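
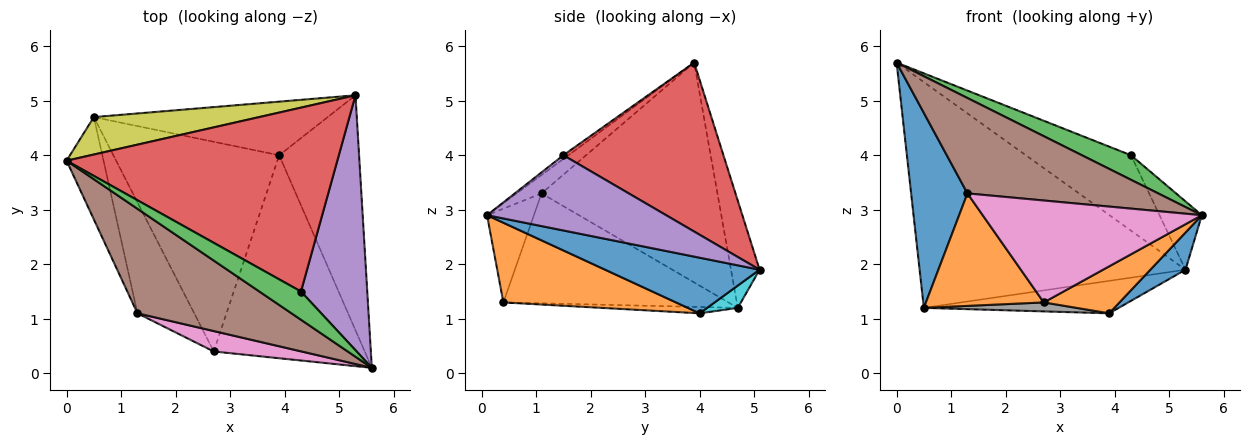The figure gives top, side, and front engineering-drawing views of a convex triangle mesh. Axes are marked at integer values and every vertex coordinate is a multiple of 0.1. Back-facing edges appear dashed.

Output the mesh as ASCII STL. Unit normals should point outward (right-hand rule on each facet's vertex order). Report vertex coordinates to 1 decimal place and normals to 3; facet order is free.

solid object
 facet normal 0.566 -0.129 -0.814
  outer loop
   vertex 3.9 4.0 1.1
   vertex 5.3 5.1 1.9
   vertex 5.6 0.1 2.9
  endloop
 endfacet
 facet normal 0.457 -0.201 -0.866
  outer loop
   vertex 2.7 0.4 1.3
   vertex 3.9 4.0 1.1
   vertex 5.6 0.1 2.9
  endloop
 endfacet
 facet normal -0.068 -0.654 0.753
  outer loop
   vertex 4.3 1.5 4.0
   vertex 0.0 3.9 5.7
   vertex 5.6 0.1 2.9
  endloop
 endfacet
 facet normal 0.500 0.328 0.801
  outer loop
   vertex 4.3 1.5 4.0
   vertex 5.3 5.1 1.9
   vertex 0.0 3.9 5.7
  endloop
 endfacet
 facet normal 0.739 0.175 0.651
  outer loop
   vertex 4.3 1.5 4.0
   vertex 5.6 0.1 2.9
   vertex 5.3 5.1 1.9
  endloop
 endfacet
 facet normal -0.088 -0.671 0.736
  outer loop
   vertex 1.3 1.1 3.3
   vertex 5.6 0.1 2.9
   vertex 0.0 3.9 5.7
  endloop
 endfacet
 facet normal -0.205 -0.960 0.192
  outer loop
   vertex 1.3 1.1 3.3
   vertex 2.7 0.4 1.3
   vertex 5.6 0.1 2.9
  endloop
 endfacet
 facet normal -0.038 -0.043 -0.998
  outer loop
   vertex 0.5 4.7 1.2
   vertex 3.9 4.0 1.1
   vertex 2.7 0.4 1.3
  endloop
 endfacet
 facet normal -0.105 0.981 0.163
  outer loop
   vertex 0.5 4.7 1.2
   vertex 0.0 3.9 5.7
   vertex 5.3 5.1 1.9
  endloop
 endfacet
 facet normal 0.081 0.517 -0.852
  outer loop
   vertex 0.5 4.7 1.2
   vertex 5.3 5.1 1.9
   vertex 3.9 4.0 1.1
  endloop
 endfacet
 facet normal -0.940 -0.301 -0.158
  outer loop
   vertex 0.5 4.7 1.2
   vertex 1.3 1.1 3.3
   vertex 0.0 3.9 5.7
  endloop
 endfacet
 facet normal -0.806 -0.422 -0.416
  outer loop
   vertex 0.5 4.7 1.2
   vertex 2.7 0.4 1.3
   vertex 1.3 1.1 3.3
  endloop
 endfacet
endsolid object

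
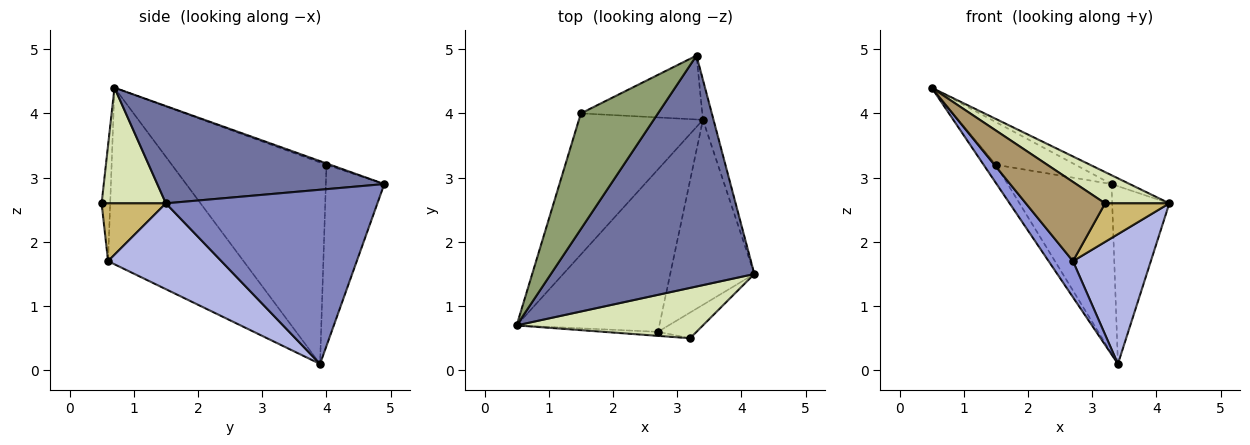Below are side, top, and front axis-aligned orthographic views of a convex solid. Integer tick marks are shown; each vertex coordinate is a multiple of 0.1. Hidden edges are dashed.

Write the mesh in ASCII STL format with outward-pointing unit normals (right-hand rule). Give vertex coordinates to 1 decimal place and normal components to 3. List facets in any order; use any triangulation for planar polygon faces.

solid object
 facet normal 0.431 0.035 0.902
  outer loop
   vertex 3.3 4.9 2.9
   vertex 0.5 0.7 4.4
   vertex 4.2 1.5 2.6
  endloop
 endfacet
 facet normal 0.964 0.260 -0.059
  outer loop
   vertex 3.4 3.9 0.1
   vertex 3.3 4.9 2.9
   vertex 4.2 1.5 2.6
  endloop
 endfacet
 facet normal -0.770 -0.138 -0.623
  outer loop
   vertex 2.7 0.6 1.7
   vertex 0.5 0.7 4.4
   vertex 3.4 3.9 0.1
  endloop
 endfacet
 facet normal 0.641 -0.441 -0.628
  outer loop
   vertex 2.7 0.6 1.7
   vertex 3.4 3.9 0.1
   vertex 4.2 1.5 2.6
  endloop
 endfacet
 facet normal -0.017 0.346 0.938
  outer loop
   vertex 1.5 4.0 3.2
   vertex 0.5 0.7 4.4
   vertex 3.3 4.9 2.9
  endloop
 endfacet
 facet normal -0.850 0.067 -0.523
  outer loop
   vertex 1.5 4.0 3.2
   vertex 3.4 3.9 0.1
   vertex 0.5 0.7 4.4
  endloop
 endfacet
 facet normal -0.466 0.828 -0.312
  outer loop
   vertex 1.5 4.0 3.2
   vertex 3.3 4.9 2.9
   vertex 3.4 3.9 0.1
  endloop
 endfacet
 facet normal 0.466 -0.466 0.752
  outer loop
   vertex 3.2 0.5 2.6
   vertex 4.2 1.5 2.6
   vertex 0.5 0.7 4.4
  endloop
 endfacet
 facet normal -0.107 -0.993 -0.051
  outer loop
   vertex 3.2 0.5 2.6
   vertex 0.5 0.7 4.4
   vertex 2.7 0.6 1.7
  endloop
 endfacet
 facet normal 0.640 -0.640 -0.426
  outer loop
   vertex 3.2 0.5 2.6
   vertex 2.7 0.6 1.7
   vertex 4.2 1.5 2.6
  endloop
 endfacet
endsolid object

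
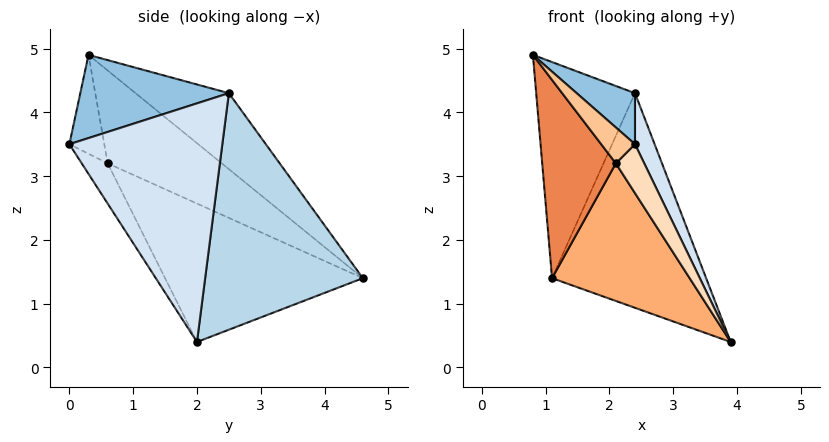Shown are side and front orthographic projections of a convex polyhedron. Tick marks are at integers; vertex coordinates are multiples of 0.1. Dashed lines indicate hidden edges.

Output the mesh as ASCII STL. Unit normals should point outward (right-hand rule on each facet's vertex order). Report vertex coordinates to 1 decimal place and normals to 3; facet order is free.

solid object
 facet normal -0.527 0.558 0.641
  outer loop
   vertex 2.4 2.5 4.3
   vertex 1.1 4.6 1.4
   vertex 0.8 0.3 4.9
  endloop
 endfacet
 facet normal 0.613 -0.241 0.752
  outer loop
   vertex 2.4 2.5 4.3
   vertex 0.8 0.3 4.9
   vertex 2.4 0.0 3.5
  endloop
 endfacet
 facet normal 0.703 0.687 0.182
  outer loop
   vertex 2.4 2.5 4.3
   vertex 3.9 2.0 0.4
   vertex 1.1 4.6 1.4
  endloop
 endfacet
 facet normal 0.922 -0.118 0.370
  outer loop
   vertex 2.4 2.5 4.3
   vertex 2.4 0.0 3.5
   vertex 3.9 2.0 0.4
  endloop
 endfacet
 facet normal -0.676 -0.436 -0.594
  outer loop
   vertex 2.1 0.6 3.2
   vertex 0.8 0.3 4.9
   vertex 1.1 4.6 1.4
  endloop
 endfacet
 facet normal -0.637 -0.443 -0.631
  outer loop
   vertex 2.1 0.6 3.2
   vertex 1.1 4.6 1.4
   vertex 3.9 2.0 0.4
  endloop
 endfacet
 facet normal -0.596 -0.577 -0.558
  outer loop
   vertex 2.1 0.6 3.2
   vertex 2.4 0.0 3.5
   vertex 0.8 0.3 4.9
  endloop
 endfacet
 facet normal -0.526 -0.576 -0.626
  outer loop
   vertex 2.1 0.6 3.2
   vertex 3.9 2.0 0.4
   vertex 2.4 0.0 3.5
  endloop
 endfacet
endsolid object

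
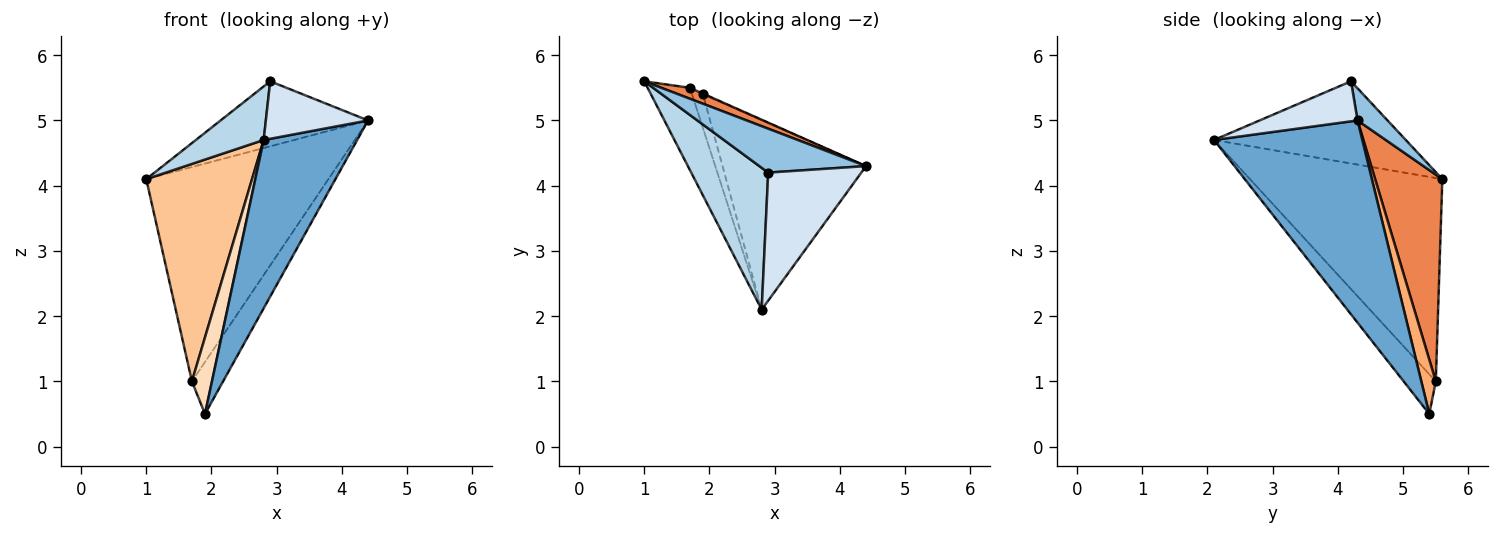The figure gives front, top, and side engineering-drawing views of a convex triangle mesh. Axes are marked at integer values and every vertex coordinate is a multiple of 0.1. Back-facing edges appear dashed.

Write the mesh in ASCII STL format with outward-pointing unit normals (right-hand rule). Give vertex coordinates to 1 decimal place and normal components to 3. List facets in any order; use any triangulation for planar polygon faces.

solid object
 facet normal 0.725 -0.457 -0.515
  outer loop
   vertex 1.9 5.4 0.5
   vertex 4.4 4.3 5.0
   vertex 2.8 2.1 4.7
  endloop
 endfacet
 facet normal 0.166 0.817 0.552
  outer loop
   vertex 2.9 4.2 5.6
   vertex 4.4 4.3 5.0
   vertex 1.0 5.6 4.1
  endloop
 endfacet
 facet normal -0.707 -0.250 0.662
  outer loop
   vertex 2.9 4.2 5.6
   vertex 1.0 5.6 4.1
   vertex 2.8 2.1 4.7
  endloop
 endfacet
 facet normal 0.365 -0.381 0.849
  outer loop
   vertex 2.9 4.2 5.6
   vertex 2.8 2.1 4.7
   vertex 4.4 4.3 5.0
  endloop
 endfacet
 facet normal 0.346 0.937 0.048
  outer loop
   vertex 1.7 5.5 1.0
   vertex 1.0 5.6 4.1
   vertex 4.4 4.3 5.0
  endloop
 endfacet
 facet normal 0.422 0.907 -0.013
  outer loop
   vertex 1.7 5.5 1.0
   vertex 4.4 4.3 5.0
   vertex 1.9 5.4 0.5
  endloop
 endfacet
 facet normal -0.862 -0.474 -0.179
  outer loop
   vertex 1.7 5.5 1.0
   vertex 2.8 2.1 4.7
   vertex 1.0 5.6 4.1
  endloop
 endfacet
 facet normal -0.826 -0.515 -0.228
  outer loop
   vertex 1.7 5.5 1.0
   vertex 1.9 5.4 0.5
   vertex 2.8 2.1 4.7
  endloop
 endfacet
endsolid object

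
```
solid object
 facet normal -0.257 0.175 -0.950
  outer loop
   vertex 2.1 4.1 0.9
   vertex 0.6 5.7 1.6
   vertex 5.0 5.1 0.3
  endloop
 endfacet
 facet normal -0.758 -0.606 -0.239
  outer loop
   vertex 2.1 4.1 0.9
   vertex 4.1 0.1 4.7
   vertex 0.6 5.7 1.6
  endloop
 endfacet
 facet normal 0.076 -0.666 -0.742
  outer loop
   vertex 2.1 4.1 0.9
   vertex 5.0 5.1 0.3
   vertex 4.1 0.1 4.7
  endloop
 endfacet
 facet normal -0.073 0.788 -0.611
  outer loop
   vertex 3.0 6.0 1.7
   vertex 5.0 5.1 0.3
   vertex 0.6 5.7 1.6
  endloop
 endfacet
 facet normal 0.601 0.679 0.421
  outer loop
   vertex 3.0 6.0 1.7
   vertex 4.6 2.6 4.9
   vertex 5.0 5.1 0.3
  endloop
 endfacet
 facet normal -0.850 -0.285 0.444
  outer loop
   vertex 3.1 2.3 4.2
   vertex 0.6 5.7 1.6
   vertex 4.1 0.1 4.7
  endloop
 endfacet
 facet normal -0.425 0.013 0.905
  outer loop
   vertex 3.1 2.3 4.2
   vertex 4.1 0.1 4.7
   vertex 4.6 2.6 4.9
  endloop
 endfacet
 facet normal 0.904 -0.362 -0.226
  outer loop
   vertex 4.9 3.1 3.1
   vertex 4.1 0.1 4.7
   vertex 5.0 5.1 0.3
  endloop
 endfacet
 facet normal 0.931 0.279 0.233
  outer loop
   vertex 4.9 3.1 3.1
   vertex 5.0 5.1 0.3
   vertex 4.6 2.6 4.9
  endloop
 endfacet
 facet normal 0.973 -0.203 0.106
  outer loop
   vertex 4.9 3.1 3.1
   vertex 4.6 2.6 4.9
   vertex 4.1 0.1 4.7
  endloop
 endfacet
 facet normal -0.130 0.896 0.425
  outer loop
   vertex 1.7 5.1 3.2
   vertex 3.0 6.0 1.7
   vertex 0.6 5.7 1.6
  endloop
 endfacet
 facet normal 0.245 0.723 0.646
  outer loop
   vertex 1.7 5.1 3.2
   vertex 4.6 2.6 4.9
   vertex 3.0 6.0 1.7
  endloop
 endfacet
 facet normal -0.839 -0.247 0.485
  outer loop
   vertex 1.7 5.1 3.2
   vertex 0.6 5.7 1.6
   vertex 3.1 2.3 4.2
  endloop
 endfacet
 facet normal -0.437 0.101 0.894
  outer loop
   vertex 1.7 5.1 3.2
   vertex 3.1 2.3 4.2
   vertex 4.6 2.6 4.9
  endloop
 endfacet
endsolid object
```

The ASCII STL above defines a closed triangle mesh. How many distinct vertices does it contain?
9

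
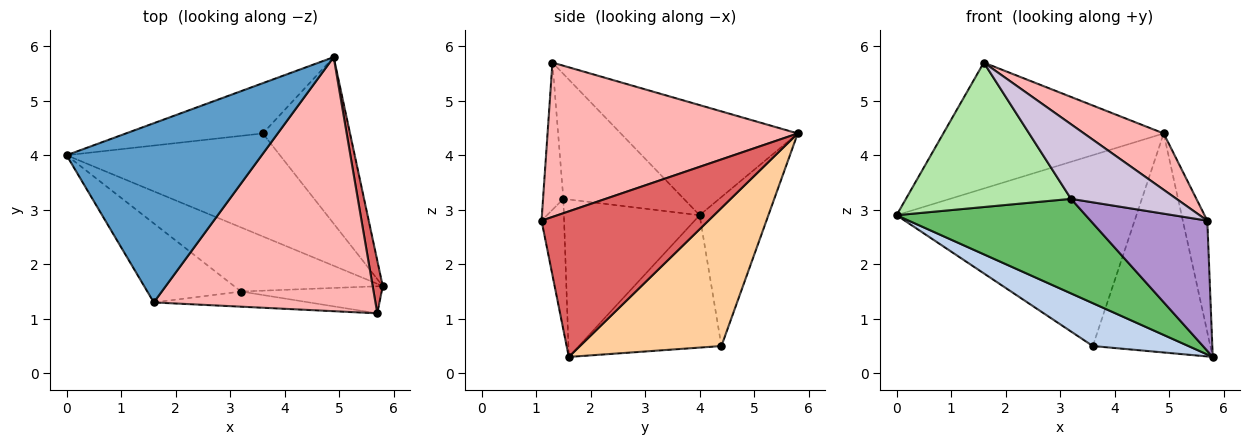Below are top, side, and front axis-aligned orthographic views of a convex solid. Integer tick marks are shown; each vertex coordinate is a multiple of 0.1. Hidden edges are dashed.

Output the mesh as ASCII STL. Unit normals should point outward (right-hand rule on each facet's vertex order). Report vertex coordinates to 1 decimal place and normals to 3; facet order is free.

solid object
 facet normal -0.419 0.522 0.743
  outer loop
   vertex 1.6 1.3 5.7
   vertex 4.9 5.8 4.4
   vertex 0.0 4.0 2.9
  endloop
 endfacet
 facet normal -0.497 -0.333 -0.801
  outer loop
   vertex 3.6 4.4 0.5
   vertex 5.8 1.6 0.3
   vertex 0.0 4.0 2.9
  endloop
 endfacet
 facet normal -0.267 0.932 -0.245
  outer loop
   vertex 3.6 4.4 0.5
   vertex 0.0 4.0 2.9
   vertex 4.9 5.8 4.4
  endloop
 endfacet
 facet normal 0.692 0.575 -0.437
  outer loop
   vertex 3.6 4.4 0.5
   vertex 4.9 5.8 4.4
   vertex 5.8 1.6 0.3
  endloop
 endfacet
 facet normal -0.511 -0.712 -0.482
  outer loop
   vertex 3.2 1.5 3.2
   vertex 0.0 4.0 2.9
   vertex 5.8 1.6 0.3
  endloop
 endfacet
 facet normal -0.539 -0.739 -0.404
  outer loop
   vertex 3.2 1.5 3.2
   vertex 1.6 1.3 5.7
   vertex 0.0 4.0 2.9
  endloop
 endfacet
 facet normal 0.987 0.145 0.068
  outer loop
   vertex 5.7 1.1 2.8
   vertex 5.8 1.6 0.3
   vertex 4.9 5.8 4.4
  endloop
 endfacet
 facet normal 0.562 -0.179 0.807
  outer loop
   vertex 5.7 1.1 2.8
   vertex 4.9 5.8 4.4
   vertex 1.6 1.3 5.7
  endloop
 endfacet
 facet normal -0.186 -0.962 -0.200
  outer loop
   vertex 5.7 1.1 2.8
   vertex 3.2 1.5 3.2
   vertex 5.8 1.6 0.3
  endloop
 endfacet
 facet normal -0.185 -0.963 -0.196
  outer loop
   vertex 5.7 1.1 2.8
   vertex 1.6 1.3 5.7
   vertex 3.2 1.5 3.2
  endloop
 endfacet
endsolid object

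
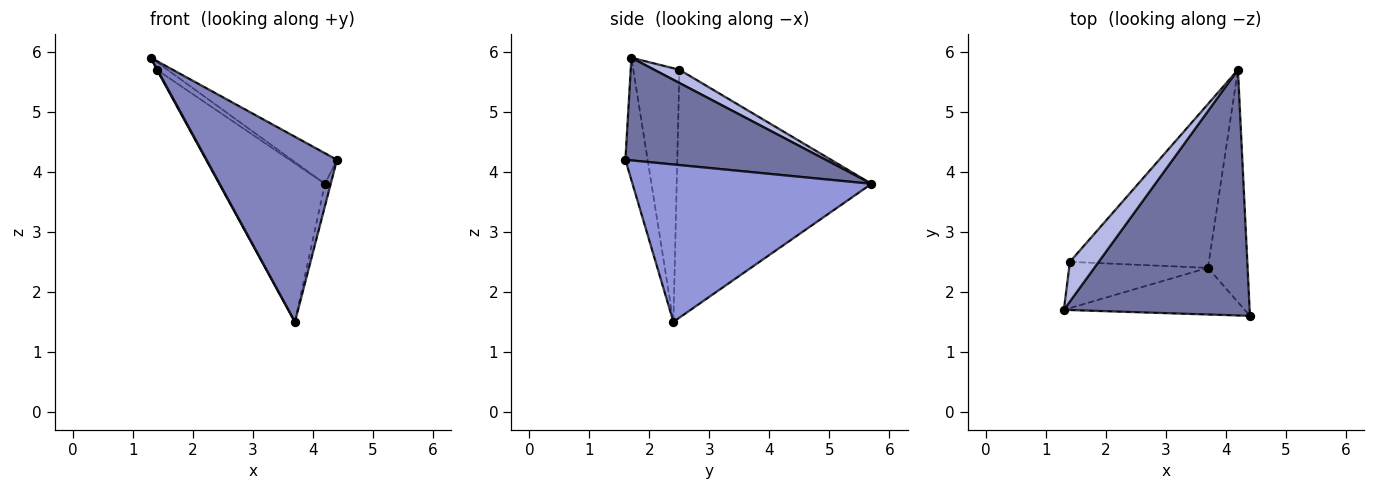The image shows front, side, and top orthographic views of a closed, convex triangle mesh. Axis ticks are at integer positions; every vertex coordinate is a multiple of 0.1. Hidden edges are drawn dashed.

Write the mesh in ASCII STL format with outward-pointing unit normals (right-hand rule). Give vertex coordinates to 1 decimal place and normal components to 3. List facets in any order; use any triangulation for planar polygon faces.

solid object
 facet normal 0.481 0.108 0.870
  outer loop
   vertex 4.2 5.7 3.8
   vertex 1.3 1.7 5.9
   vertex 4.4 1.6 4.2
  endloop
 endfacet
 facet normal -0.163 -0.957 -0.241
  outer loop
   vertex 3.7 2.4 1.5
   vertex 4.4 1.6 4.2
   vertex 1.3 1.7 5.9
  endloop
 endfacet
 facet normal 0.969 0.023 -0.244
  outer loop
   vertex 3.7 2.4 1.5
   vertex 4.2 5.7 3.8
   vertex 4.4 1.6 4.2
  endloop
 endfacet
 facet normal 0.410 0.173 0.895
  outer loop
   vertex 1.4 2.5 5.7
   vertex 1.3 1.7 5.9
   vertex 4.2 5.7 3.8
  endloop
 endfacet
 facet normal -0.877 -0.010 -0.480
  outer loop
   vertex 1.4 2.5 5.7
   vertex 3.7 2.4 1.5
   vertex 1.3 1.7 5.9
  endloop
 endfacet
 facet normal -0.789 0.428 -0.442
  outer loop
   vertex 1.4 2.5 5.7
   vertex 4.2 5.7 3.8
   vertex 3.7 2.4 1.5
  endloop
 endfacet
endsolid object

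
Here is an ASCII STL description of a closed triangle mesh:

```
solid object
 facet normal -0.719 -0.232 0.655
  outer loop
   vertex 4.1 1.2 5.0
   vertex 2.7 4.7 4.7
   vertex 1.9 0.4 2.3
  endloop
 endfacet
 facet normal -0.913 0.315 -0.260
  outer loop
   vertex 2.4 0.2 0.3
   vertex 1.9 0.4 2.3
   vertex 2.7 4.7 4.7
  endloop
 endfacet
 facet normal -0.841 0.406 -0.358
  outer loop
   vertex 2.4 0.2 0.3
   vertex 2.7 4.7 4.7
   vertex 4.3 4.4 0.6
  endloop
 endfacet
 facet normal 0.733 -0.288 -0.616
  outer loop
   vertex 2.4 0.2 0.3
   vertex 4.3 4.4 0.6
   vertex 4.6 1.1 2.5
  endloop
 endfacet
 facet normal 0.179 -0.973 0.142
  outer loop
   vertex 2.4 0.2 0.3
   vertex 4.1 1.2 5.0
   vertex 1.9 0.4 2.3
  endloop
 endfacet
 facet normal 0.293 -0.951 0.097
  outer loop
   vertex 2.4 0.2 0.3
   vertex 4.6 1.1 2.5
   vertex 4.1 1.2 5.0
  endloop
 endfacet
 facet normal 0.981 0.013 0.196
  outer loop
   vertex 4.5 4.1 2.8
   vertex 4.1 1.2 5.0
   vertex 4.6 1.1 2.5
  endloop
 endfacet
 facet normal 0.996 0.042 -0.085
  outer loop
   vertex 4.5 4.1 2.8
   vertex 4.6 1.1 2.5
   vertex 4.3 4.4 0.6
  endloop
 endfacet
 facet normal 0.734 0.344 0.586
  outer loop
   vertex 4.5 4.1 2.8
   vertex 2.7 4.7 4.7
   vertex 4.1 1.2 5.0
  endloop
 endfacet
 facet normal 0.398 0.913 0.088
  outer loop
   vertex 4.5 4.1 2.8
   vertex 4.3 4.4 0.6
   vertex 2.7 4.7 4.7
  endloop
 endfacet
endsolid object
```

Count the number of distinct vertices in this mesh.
7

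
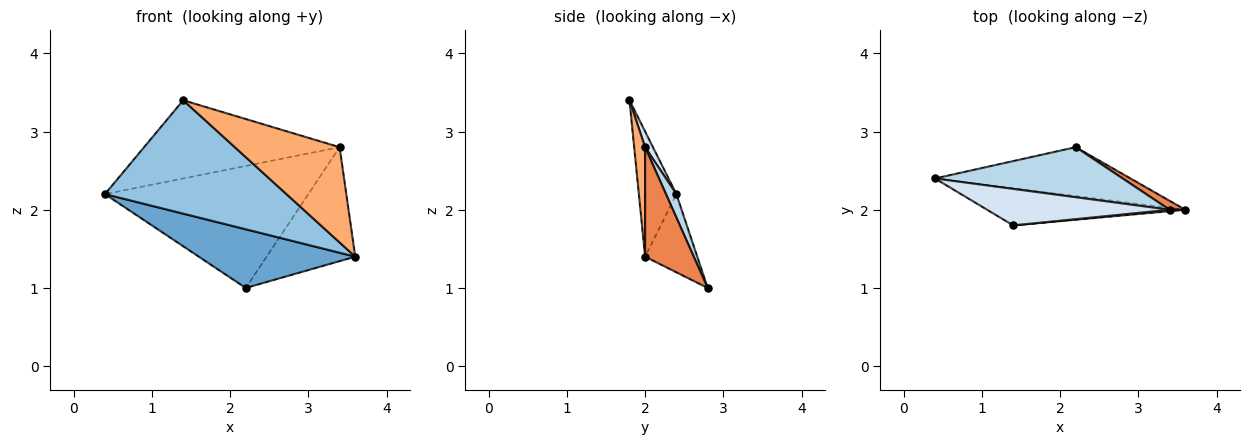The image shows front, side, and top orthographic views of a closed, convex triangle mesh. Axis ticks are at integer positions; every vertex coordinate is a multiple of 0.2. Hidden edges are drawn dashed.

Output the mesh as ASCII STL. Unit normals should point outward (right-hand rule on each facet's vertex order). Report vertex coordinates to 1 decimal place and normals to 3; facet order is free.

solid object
 facet normal -0.248 -0.744 -0.620
  outer loop
   vertex 2.2 2.8 1.0
   vertex 3.6 2.0 1.4
   vertex 0.4 2.4 2.2
  endloop
 endfacet
 facet normal -0.193 -0.932 -0.305
  outer loop
   vertex 1.4 1.8 3.4
   vertex 0.4 2.4 2.2
   vertex 3.6 2.0 1.4
  endloop
 endfacet
 facet normal 0.047 0.924 0.379
  outer loop
   vertex 3.4 2.0 2.8
   vertex 2.2 2.8 1.0
   vertex 0.4 2.4 2.2
  endloop
 endfacet
 facet normal 0.036 0.906 0.423
  outer loop
   vertex 3.4 2.0 2.8
   vertex 0.4 2.4 2.2
   vertex 1.4 1.8 3.4
  endloop
 endfacet
 facet normal 0.480 0.875 0.069
  outer loop
   vertex 3.4 2.0 2.8
   vertex 3.6 2.0 1.4
   vertex 2.2 2.8 1.0
  endloop
 endfacet
 facet normal 0.104 -0.994 0.015
  outer loop
   vertex 3.4 2.0 2.8
   vertex 1.4 1.8 3.4
   vertex 3.6 2.0 1.4
  endloop
 endfacet
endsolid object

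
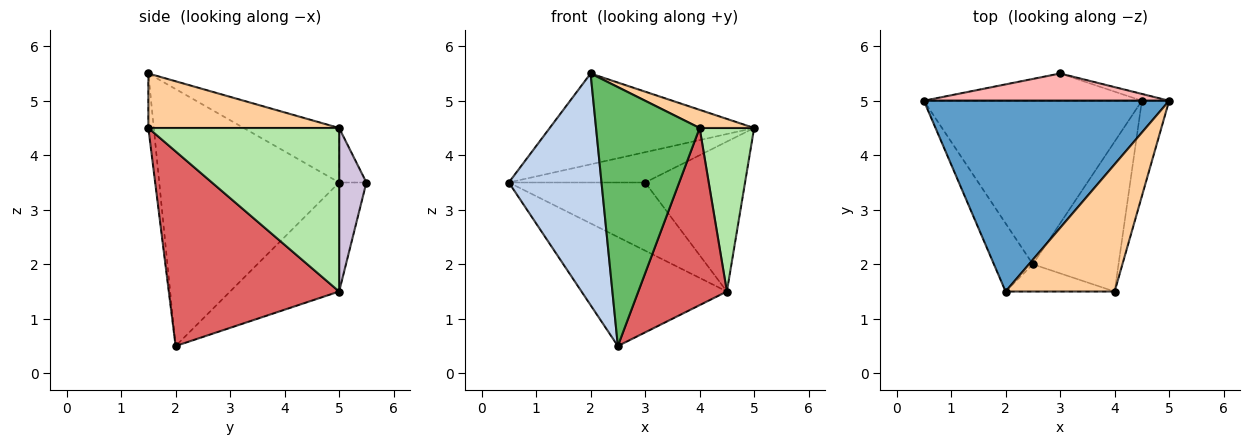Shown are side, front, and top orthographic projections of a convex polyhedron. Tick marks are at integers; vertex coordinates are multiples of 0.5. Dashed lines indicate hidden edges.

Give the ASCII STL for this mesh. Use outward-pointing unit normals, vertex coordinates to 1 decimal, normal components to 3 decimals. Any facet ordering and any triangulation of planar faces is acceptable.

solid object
 facet normal -0.197 0.422 0.885
  outer loop
   vertex 2.0 1.5 5.5
   vertex 5.0 5.0 4.5
   vertex 0.5 5.0 3.5
  endloop
 endfacet
 facet normal -0.881 -0.454 -0.133
  outer loop
   vertex 2.5 2.0 0.5
   vertex 2.0 1.5 5.5
   vertex 0.5 5.0 3.5
  endloop
 endfacet
 facet normal -0.384 0.512 -0.768
  outer loop
   vertex 4.5 5.0 1.5
   vertex 2.5 2.0 0.5
   vertex 0.5 5.0 3.5
  endloop
 endfacet
 facet normal 0.444 -0.127 0.887
  outer loop
   vertex 4.0 1.5 4.5
   vertex 5.0 5.0 4.5
   vertex 2.0 1.5 5.5
  endloop
 endfacet
 facet normal -0.052 -0.993 -0.105
  outer loop
   vertex 4.0 1.5 4.5
   vertex 2.0 1.5 5.5
   vertex 2.5 2.0 0.5
  endloop
 endfacet
 facet normal 0.949 -0.271 -0.158
  outer loop
   vertex 4.0 1.5 4.5
   vertex 4.5 5.0 1.5
   vertex 5.0 5.0 4.5
  endloop
 endfacet
 facet normal 0.826 -0.430 -0.364
  outer loop
   vertex 4.0 1.5 4.5
   vertex 2.5 2.0 0.5
   vertex 4.5 5.0 1.5
  endloop
 endfacet
 facet normal -0.147 0.735 0.662
  outer loop
   vertex 3.0 5.5 3.5
   vertex 0.5 5.0 3.5
   vertex 5.0 5.0 4.5
  endloop
 endfacet
 facet normal -0.183 0.913 -0.365
  outer loop
   vertex 3.0 5.5 3.5
   vertex 4.5 5.0 1.5
   vertex 0.5 5.0 3.5
  endloop
 endfacet
 facet normal 0.263 0.964 -0.044
  outer loop
   vertex 3.0 5.5 3.5
   vertex 5.0 5.0 4.5
   vertex 4.5 5.0 1.5
  endloop
 endfacet
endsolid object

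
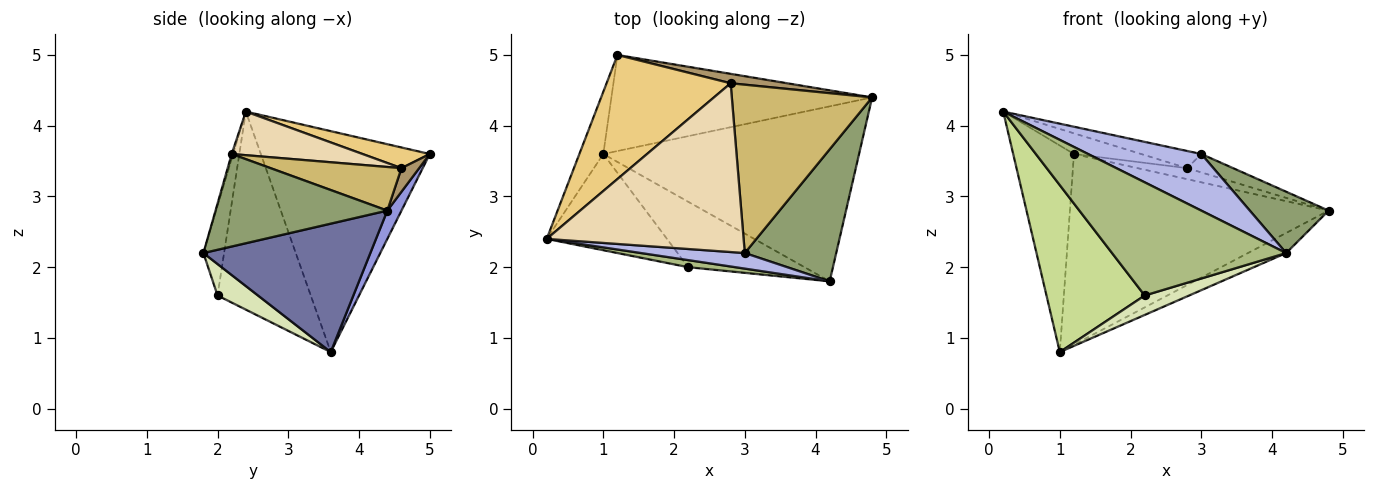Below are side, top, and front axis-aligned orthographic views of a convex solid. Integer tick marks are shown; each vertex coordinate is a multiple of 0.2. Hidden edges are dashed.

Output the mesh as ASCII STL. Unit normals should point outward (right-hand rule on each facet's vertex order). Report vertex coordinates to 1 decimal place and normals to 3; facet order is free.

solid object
 facet normal 0.446 0.102 -0.889
  outer loop
   vertex 1.0 3.6 0.8
   vertex 4.8 4.4 2.8
   vertex 4.2 1.8 2.2
  endloop
 endfacet
 facet normal -0.936 0.337 -0.101
  outer loop
   vertex 1.2 5.0 3.6
   vertex 1.0 3.6 0.8
   vertex 0.2 2.4 4.2
  endloop
 endfacet
 facet normal 0.049 0.892 -0.449
  outer loop
   vertex 1.2 5.0 3.6
   vertex 4.8 4.4 2.8
   vertex 1.0 3.6 0.8
  endloop
 endfacet
 facet normal -0.012 -0.964 0.265
  outer loop
   vertex 3.0 2.2 3.6
   vertex 0.2 2.4 4.2
   vertex 4.2 1.8 2.2
  endloop
 endfacet
 facet normal 0.676 -0.310 0.668
  outer loop
   vertex 3.0 2.2 3.6
   vertex 4.2 1.8 2.2
   vertex 4.8 4.4 2.8
  endloop
 endfacet
 facet normal -0.118 -0.991 0.062
  outer loop
   vertex 2.2 2.0 1.6
   vertex 4.2 1.8 2.2
   vertex 0.2 2.4 4.2
  endloop
 endfacet
 facet normal -0.635 -0.669 -0.386
  outer loop
   vertex 2.2 2.0 1.6
   vertex 0.2 2.4 4.2
   vertex 1.0 3.6 0.8
  endloop
 endfacet
 facet normal 0.251 -0.276 -0.928
  outer loop
   vertex 2.2 2.0 1.6
   vertex 1.0 3.6 0.8
   vertex 4.2 1.8 2.2
  endloop
 endfacet
 facet normal 0.262 0.733 0.628
  outer loop
   vertex 2.8 4.6 3.4
   vertex 4.8 4.4 2.8
   vertex 1.2 5.0 3.6
  endloop
 endfacet
 facet normal 0.295 0.104 0.950
  outer loop
   vertex 2.8 4.6 3.4
   vertex 3.0 2.2 3.6
   vertex 4.8 4.4 2.8
  endloop
 endfacet
 facet normal 0.162 0.162 0.973
  outer loop
   vertex 2.8 4.6 3.4
   vertex 1.2 5.0 3.6
   vertex 0.2 2.4 4.2
  endloop
 endfacet
 facet normal 0.215 0.099 0.972
  outer loop
   vertex 2.8 4.6 3.4
   vertex 0.2 2.4 4.2
   vertex 3.0 2.2 3.6
  endloop
 endfacet
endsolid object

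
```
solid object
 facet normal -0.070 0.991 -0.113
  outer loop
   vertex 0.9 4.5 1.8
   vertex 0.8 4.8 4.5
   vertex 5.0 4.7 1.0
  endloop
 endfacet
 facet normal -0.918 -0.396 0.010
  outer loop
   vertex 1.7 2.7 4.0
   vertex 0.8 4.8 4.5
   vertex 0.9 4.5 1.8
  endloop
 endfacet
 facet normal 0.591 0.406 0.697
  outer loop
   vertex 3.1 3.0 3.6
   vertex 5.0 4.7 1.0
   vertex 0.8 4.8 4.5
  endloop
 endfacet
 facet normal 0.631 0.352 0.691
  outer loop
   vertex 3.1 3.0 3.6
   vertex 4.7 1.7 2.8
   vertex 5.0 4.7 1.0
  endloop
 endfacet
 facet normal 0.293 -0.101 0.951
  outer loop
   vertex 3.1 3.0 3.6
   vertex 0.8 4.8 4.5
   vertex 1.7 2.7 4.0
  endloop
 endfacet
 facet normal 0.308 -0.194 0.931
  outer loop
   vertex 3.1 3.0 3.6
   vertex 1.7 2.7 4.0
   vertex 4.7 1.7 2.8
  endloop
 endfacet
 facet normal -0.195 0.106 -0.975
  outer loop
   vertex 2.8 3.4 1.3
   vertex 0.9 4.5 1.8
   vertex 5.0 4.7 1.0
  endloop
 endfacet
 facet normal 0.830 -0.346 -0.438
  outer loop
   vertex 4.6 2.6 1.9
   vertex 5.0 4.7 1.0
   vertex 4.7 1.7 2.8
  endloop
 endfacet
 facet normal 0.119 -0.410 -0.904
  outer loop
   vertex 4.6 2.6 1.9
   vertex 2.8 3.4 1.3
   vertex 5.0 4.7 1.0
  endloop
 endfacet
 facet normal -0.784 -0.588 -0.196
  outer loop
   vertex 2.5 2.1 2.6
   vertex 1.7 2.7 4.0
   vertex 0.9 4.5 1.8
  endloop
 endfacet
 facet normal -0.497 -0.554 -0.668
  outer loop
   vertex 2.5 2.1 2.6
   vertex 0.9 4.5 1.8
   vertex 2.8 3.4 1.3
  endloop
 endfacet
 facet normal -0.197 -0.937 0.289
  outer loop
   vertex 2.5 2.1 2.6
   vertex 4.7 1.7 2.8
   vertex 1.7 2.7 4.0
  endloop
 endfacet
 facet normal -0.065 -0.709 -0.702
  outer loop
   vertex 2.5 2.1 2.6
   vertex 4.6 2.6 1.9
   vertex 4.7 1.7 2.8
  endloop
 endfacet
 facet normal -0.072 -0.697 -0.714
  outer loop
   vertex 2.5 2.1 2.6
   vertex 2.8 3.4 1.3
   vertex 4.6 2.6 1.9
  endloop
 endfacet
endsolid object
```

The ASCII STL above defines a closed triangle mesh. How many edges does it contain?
21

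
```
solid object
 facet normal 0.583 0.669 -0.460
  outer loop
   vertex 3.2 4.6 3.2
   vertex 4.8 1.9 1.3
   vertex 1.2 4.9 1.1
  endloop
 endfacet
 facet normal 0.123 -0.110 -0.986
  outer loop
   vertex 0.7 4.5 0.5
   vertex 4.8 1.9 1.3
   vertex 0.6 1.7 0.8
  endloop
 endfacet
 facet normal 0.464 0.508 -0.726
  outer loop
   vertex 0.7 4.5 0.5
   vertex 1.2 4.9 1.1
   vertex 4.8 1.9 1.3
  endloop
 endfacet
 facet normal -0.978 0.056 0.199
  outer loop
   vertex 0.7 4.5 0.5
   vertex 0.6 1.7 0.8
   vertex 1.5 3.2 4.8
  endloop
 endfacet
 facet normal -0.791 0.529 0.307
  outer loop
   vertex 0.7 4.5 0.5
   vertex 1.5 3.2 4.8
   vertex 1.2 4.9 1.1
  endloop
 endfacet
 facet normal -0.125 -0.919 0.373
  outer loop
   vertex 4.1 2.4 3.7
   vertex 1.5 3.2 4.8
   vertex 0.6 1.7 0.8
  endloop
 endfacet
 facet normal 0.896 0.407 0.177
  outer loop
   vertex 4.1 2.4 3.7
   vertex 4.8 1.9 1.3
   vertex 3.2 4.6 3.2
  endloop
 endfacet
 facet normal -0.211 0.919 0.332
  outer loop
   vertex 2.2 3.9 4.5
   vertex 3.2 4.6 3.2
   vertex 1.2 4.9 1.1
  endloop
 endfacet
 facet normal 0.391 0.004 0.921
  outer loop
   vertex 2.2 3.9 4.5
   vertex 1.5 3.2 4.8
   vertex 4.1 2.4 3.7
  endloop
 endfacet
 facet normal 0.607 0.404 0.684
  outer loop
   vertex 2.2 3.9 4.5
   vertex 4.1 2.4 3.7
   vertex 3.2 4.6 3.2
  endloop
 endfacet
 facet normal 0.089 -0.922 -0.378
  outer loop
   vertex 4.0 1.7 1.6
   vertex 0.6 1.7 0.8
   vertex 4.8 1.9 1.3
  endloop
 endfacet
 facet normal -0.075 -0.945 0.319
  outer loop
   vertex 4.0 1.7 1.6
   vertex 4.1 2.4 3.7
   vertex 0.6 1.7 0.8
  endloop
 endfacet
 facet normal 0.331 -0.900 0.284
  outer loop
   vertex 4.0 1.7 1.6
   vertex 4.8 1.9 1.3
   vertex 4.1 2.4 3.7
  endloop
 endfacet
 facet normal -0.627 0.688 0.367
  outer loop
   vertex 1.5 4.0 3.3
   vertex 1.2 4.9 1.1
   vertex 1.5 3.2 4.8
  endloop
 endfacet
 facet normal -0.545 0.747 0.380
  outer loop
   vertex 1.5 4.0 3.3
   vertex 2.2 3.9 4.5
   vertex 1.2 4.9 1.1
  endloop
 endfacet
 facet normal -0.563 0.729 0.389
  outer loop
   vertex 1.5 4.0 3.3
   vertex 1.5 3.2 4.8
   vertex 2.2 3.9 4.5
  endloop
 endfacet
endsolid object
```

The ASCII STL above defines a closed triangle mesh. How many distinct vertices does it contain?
10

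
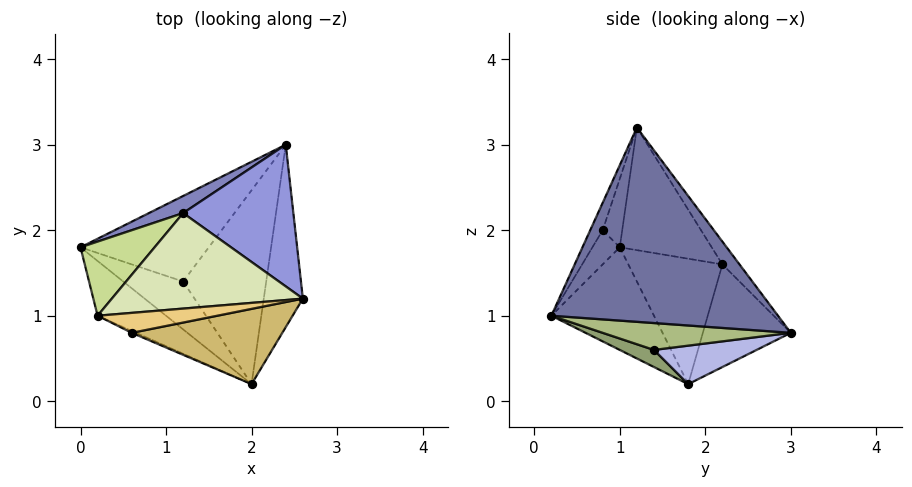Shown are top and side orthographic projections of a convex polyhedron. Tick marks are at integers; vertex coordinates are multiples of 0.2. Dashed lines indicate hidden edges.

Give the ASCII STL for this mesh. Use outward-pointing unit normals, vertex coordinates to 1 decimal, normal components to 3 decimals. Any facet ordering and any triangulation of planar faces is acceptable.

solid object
 facet normal 0.969 -0.152 -0.195
  outer loop
   vertex 2.0 0.2 1.0
   vertex 2.4 3.0 0.8
   vertex 2.6 1.2 3.2
  endloop
 endfacet
 facet normal -0.473 0.867 0.158
  outer loop
   vertex 1.2 2.2 1.6
   vertex 2.4 3.0 0.8
   vertex 0.0 1.8 0.2
  endloop
 endfacet
 facet normal -0.125 0.789 0.602
  outer loop
   vertex 1.2 2.2 1.6
   vertex 2.6 1.2 3.2
   vertex 2.4 3.0 0.8
  endloop
 endfacet
 facet normal 0.286 -0.095 -0.953
  outer loop
   vertex 1.2 1.4 0.6
   vertex 0.0 1.8 0.2
   vertex 2.4 3.0 0.8
  endloop
 endfacet
 facet normal 0.272 -0.136 -0.953
  outer loop
   vertex 1.2 1.4 0.6
   vertex 2.0 0.2 1.0
   vertex 0.0 1.8 0.2
  endloop
 endfacet
 facet normal 0.306 -0.111 -0.946
  outer loop
   vertex 1.2 1.4 0.6
   vertex 2.4 3.0 0.8
   vertex 2.0 0.2 1.0
  endloop
 endfacet
 facet normal -0.672 0.626 0.397
  outer loop
   vertex 0.2 1.0 1.8
   vertex 1.2 2.2 1.6
   vertex 0.0 1.8 0.2
  endloop
 endfacet
 facet normal -0.465 0.508 0.725
  outer loop
   vertex 0.2 1.0 1.8
   vertex 2.6 1.2 3.2
   vertex 1.2 2.2 1.6
  endloop
 endfacet
 facet normal -0.503 -0.797 -0.335
  outer loop
   vertex 0.2 1.0 1.8
   vertex 0.0 1.8 0.2
   vertex 2.0 0.2 1.0
  endloop
 endfacet
 facet normal -0.078 -0.899 0.430
  outer loop
   vertex 0.6 0.8 2.0
   vertex 2.0 0.2 1.0
   vertex 2.6 1.2 3.2
  endloop
 endfacet
 facet normal -0.492 -0.123 0.862
  outer loop
   vertex 0.6 0.8 2.0
   vertex 2.6 1.2 3.2
   vertex 0.2 1.0 1.8
  endloop
 endfacet
 facet normal -0.425 -0.904 -0.053
  outer loop
   vertex 0.6 0.8 2.0
   vertex 0.2 1.0 1.8
   vertex 2.0 0.2 1.0
  endloop
 endfacet
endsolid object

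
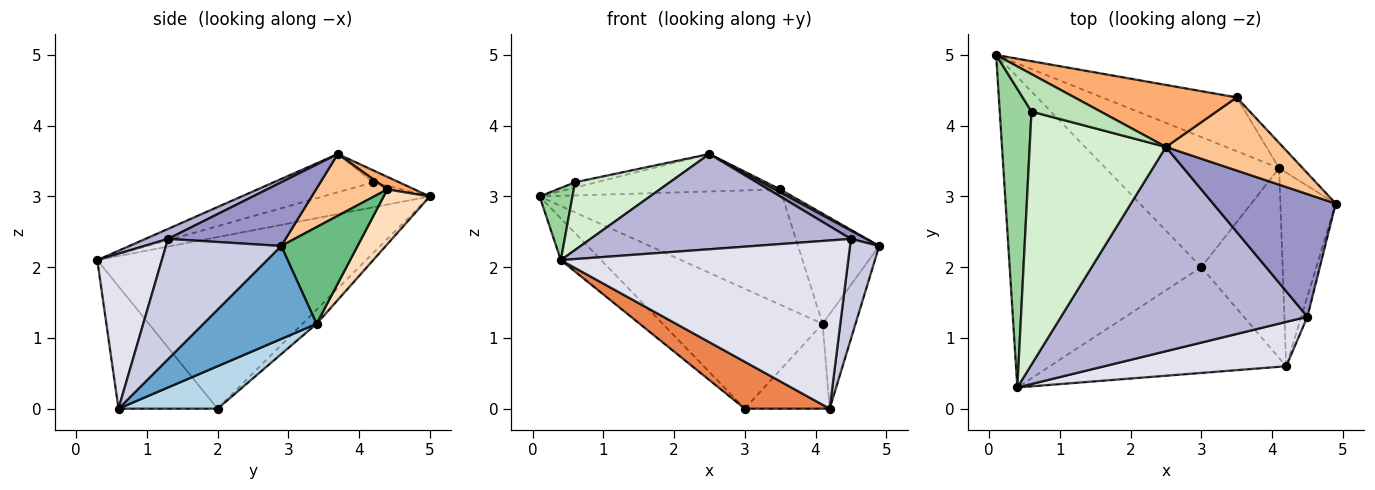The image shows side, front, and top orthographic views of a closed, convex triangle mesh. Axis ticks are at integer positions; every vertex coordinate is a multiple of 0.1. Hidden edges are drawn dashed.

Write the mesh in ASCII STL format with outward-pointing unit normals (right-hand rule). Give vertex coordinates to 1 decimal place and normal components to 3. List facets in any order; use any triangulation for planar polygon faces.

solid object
 facet normal 0.834 0.242 -0.496
  outer loop
   vertex 4.1 3.4 1.2
   vertex 4.9 2.9 2.3
   vertex 4.2 0.6 0.0
  endloop
 endfacet
 facet normal -0.060 0.676 -0.734
  outer loop
   vertex 3.0 2.0 0.0
   vertex 0.1 5.0 3.0
   vertex 4.1 3.4 1.2
  endloop
 endfacet
 facet normal 0.430 0.369 -0.824
  outer loop
   vertex 3.0 2.0 0.0
   vertex 4.1 3.4 1.2
   vertex 4.2 0.6 0.0
  endloop
 endfacet
 facet normal -0.664 0.100 -0.741
  outer loop
   vertex 3.0 2.0 0.0
   vertex 0.4 0.3 2.1
   vertex 0.1 5.0 3.0
  endloop
 endfacet
 facet normal -0.428 -0.367 -0.826
  outer loop
   vertex 3.0 2.0 0.0
   vertex 4.2 0.6 0.0
   vertex 0.4 0.3 2.1
  endloop
 endfacet
 facet normal 0.066 0.516 0.854
  outer loop
   vertex 3.5 4.4 3.1
   vertex 0.1 5.0 3.0
   vertex 2.5 3.7 3.6
  endloop
 endfacet
 facet normal 0.467 -0.036 0.884
  outer loop
   vertex 3.5 4.4 3.1
   vertex 2.5 3.7 3.6
   vertex 4.9 2.9 2.3
  endloop
 endfacet
 facet normal 0.170 0.893 -0.416
  outer loop
   vertex 3.5 4.4 3.1
   vertex 4.1 3.4 1.2
   vertex 0.1 5.0 3.0
  endloop
 endfacet
 facet normal 0.676 0.719 -0.165
  outer loop
   vertex 3.5 4.4 3.1
   vertex 4.9 2.9 2.3
   vertex 4.1 3.4 1.2
  endloop
 endfacet
 facet normal -0.607 -0.187 0.772
  outer loop
   vertex 0.6 4.2 3.2
   vertex 0.1 5.0 3.0
   vertex 0.4 0.3 2.1
  endloop
 endfacet
 facet normal -0.169 0.138 0.976
  outer loop
   vertex 0.6 4.2 3.2
   vertex 2.5 3.7 3.6
   vertex 0.1 5.0 3.0
  endloop
 endfacet
 facet normal -0.262 -0.250 0.932
  outer loop
   vertex 0.6 4.2 3.2
   vertex 0.4 0.3 2.1
   vertex 2.5 3.7 3.6
  endloop
 endfacet
 facet normal 0.460 -0.060 0.886
  outer loop
   vertex 4.5 1.3 2.4
   vertex 4.9 2.9 2.3
   vertex 2.5 3.7 3.6
  endloop
 endfacet
 facet normal 0.037 -0.422 0.906
  outer loop
   vertex 4.5 1.3 2.4
   vertex 2.5 3.7 3.6
   vertex 0.4 0.3 2.1
  endloop
 endfacet
 facet normal 0.968 -0.245 -0.050
  outer loop
   vertex 4.5 1.3 2.4
   vertex 4.2 0.6 0.0
   vertex 4.9 2.9 2.3
  endloop
 endfacet
 facet normal 0.212 -0.945 0.249
  outer loop
   vertex 4.5 1.3 2.4
   vertex 0.4 0.3 2.1
   vertex 4.2 0.6 0.0
  endloop
 endfacet
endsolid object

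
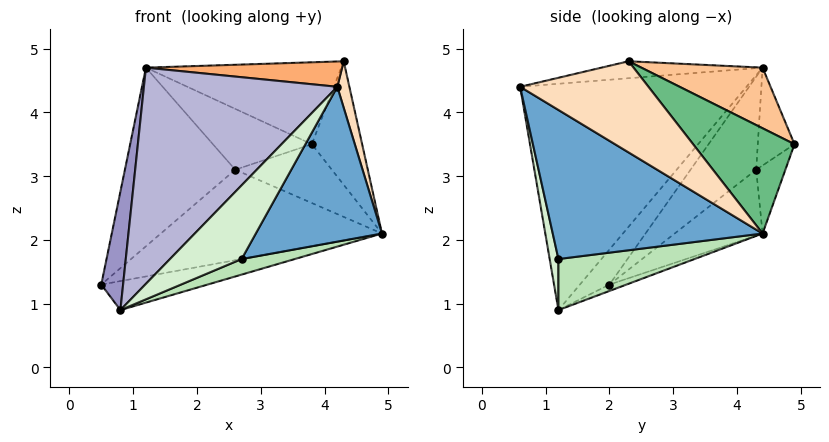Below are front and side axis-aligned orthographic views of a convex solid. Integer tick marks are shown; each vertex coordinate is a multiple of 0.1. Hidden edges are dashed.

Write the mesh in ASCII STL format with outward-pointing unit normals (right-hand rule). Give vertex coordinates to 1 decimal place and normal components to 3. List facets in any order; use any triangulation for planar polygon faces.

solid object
 facet normal 0.738 -0.444 -0.509
  outer loop
   vertex 2.7 1.2 1.7
   vertex 4.9 4.4 2.1
   vertex 4.2 0.6 4.4
  endloop
 endfacet
 facet normal -0.295 0.741 -0.603
  outer loop
   vertex 2.6 4.3 3.1
   vertex 4.9 4.4 2.1
   vertex 0.5 2.0 1.3
  endloop
 endfacet
 facet normal -0.251 0.832 -0.495
  outer loop
   vertex 2.6 4.3 3.1
   vertex 3.8 4.9 3.5
   vertex 4.9 4.4 2.1
  endloop
 endfacet
 facet normal -0.457 0.768 -0.448
  outer loop
   vertex 2.6 4.3 3.1
   vertex 0.5 2.0 1.3
   vertex 1.2 4.4 4.7
  endloop
 endfacet
 facet normal -0.327 0.881 -0.341
  outer loop
   vertex 2.6 4.3 3.1
   vertex 1.2 4.4 4.7
   vertex 3.8 4.9 3.5
  endloop
 endfacet
 facet normal -0.177 -0.216 0.960
  outer loop
   vertex 4.3 2.3 4.8
   vertex 1.2 4.4 4.7
   vertex 4.2 0.6 4.4
  endloop
 endfacet
 facet normal 0.293 0.472 0.831
  outer loop
   vertex 4.3 2.3 4.8
   vertex 3.8 4.9 3.5
   vertex 1.2 4.4 4.7
  endloop
 endfacet
 facet normal 0.985 -0.092 0.147
  outer loop
   vertex 4.3 2.3 4.8
   vertex 4.2 0.6 4.4
   vertex 4.9 4.4 2.1
  endloop
 endfacet
 facet normal 0.786 0.390 0.478
  outer loop
   vertex 4.3 2.3 4.8
   vertex 4.9 4.4 2.1
   vertex 3.8 4.9 3.5
  endloop
 endfacet
 facet normal -0.068 0.426 -0.902
  outer loop
   vertex 0.8 1.2 0.9
   vertex 0.5 2.0 1.3
   vertex 4.9 4.4 2.1
  endloop
 endfacet
 facet normal 0.384 -0.150 -0.911
  outer loop
   vertex 0.8 1.2 0.9
   vertex 4.9 4.4 2.1
   vertex 2.7 1.2 1.7
  endloop
 endfacet
 facet normal 0.117 -0.954 -0.277
  outer loop
   vertex 0.8 1.2 0.9
   vertex 2.7 1.2 1.7
   vertex 4.2 0.6 4.4
  endloop
 endfacet
 facet normal -0.694 -0.513 0.505
  outer loop
   vertex 0.8 1.2 0.9
   vertex 1.2 4.4 4.7
   vertex 0.5 2.0 1.3
  endloop
 endfacet
 facet normal -0.644 -0.550 0.531
  outer loop
   vertex 0.8 1.2 0.9
   vertex 4.2 0.6 4.4
   vertex 1.2 4.4 4.7
  endloop
 endfacet
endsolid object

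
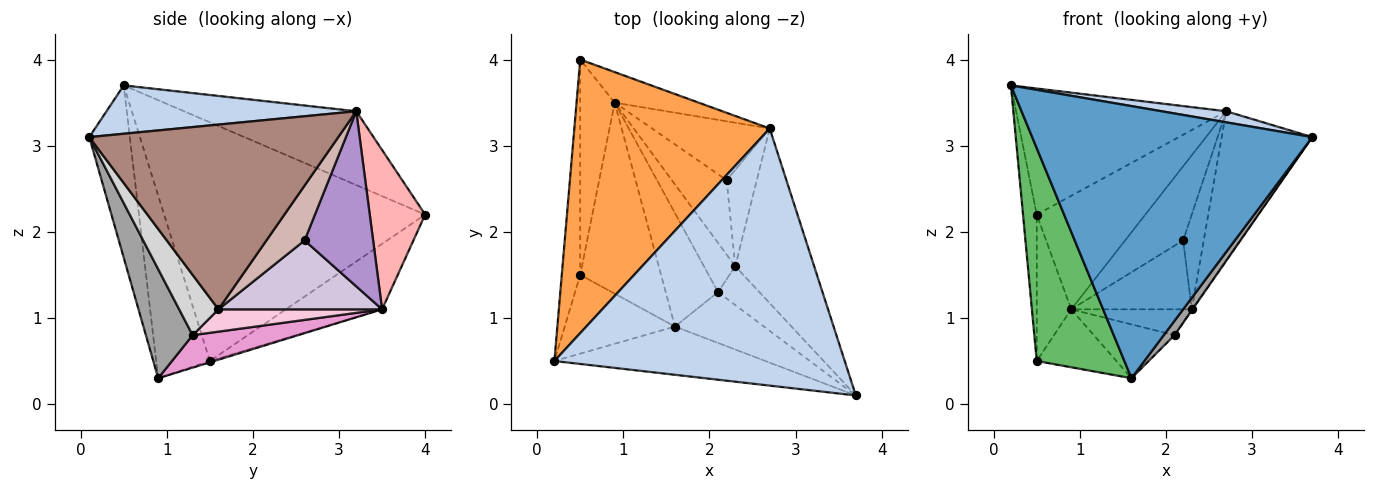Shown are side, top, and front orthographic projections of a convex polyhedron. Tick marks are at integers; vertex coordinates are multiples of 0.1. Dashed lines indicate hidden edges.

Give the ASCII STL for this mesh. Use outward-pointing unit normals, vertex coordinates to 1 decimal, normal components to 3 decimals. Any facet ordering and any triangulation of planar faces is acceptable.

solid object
 facet normal -0.141 -0.975 -0.173
  outer loop
   vertex 1.6 0.9 0.3
   vertex 3.7 0.1 3.1
   vertex 0.2 0.5 3.7
  endloop
 endfacet
 facet normal 0.164 -0.042 0.986
  outer loop
   vertex 2.7 3.2 3.4
   vertex 0.2 0.5 3.7
   vertex 3.7 0.1 3.1
  endloop
 endfacet
 facet normal -0.325 0.396 0.859
  outer loop
   vertex 2.7 3.2 3.4
   vertex 0.5 4.0 2.2
   vertex 0.2 0.5 3.7
  endloop
 endfacet
 facet normal -0.996 0.052 -0.077
  outer loop
   vertex 0.5 1.5 0.5
   vertex 0.2 0.5 3.7
   vertex 0.5 4.0 2.2
  endloop
 endfacet
 facet normal -0.498 -0.813 -0.301
  outer loop
   vertex 0.5 1.5 0.5
   vertex 1.6 0.9 0.3
   vertex 0.2 0.5 3.7
  endloop
 endfacet
 facet normal -0.844 0.302 -0.444
  outer loop
   vertex 0.9 3.5 1.1
   vertex 0.5 1.5 0.5
   vertex 0.5 4.0 2.2
  endloop
 endfacet
 facet normal -0.016 0.290 -0.957
  outer loop
   vertex 0.9 3.5 1.1
   vertex 1.6 0.9 0.3
   vertex 0.5 1.5 0.5
  endloop
 endfacet
 facet normal 0.442 0.866 -0.233
  outer loop
   vertex 0.9 3.5 1.1
   vertex 0.5 4.0 2.2
   vertex 2.7 3.2 3.4
  endloop
 endfacet
 facet normal 0.679 0.575 -0.456
  outer loop
   vertex 0.9 3.5 1.1
   vertex 2.7 3.2 3.4
   vertex 2.2 2.6 1.9
  endloop
 endfacet
 facet normal 0.678 0.499 -0.540
  outer loop
   vertex 2.3 1.6 1.1
   vertex 0.9 3.5 1.1
   vertex 2.2 2.6 1.9
  endloop
 endfacet
 facet normal 0.872 0.317 -0.372
  outer loop
   vertex 2.3 1.6 1.1
   vertex 2.7 3.2 3.4
   vertex 3.7 0.1 3.1
  endloop
 endfacet
 facet normal 0.793 0.427 -0.435
  outer loop
   vertex 2.3 1.6 1.1
   vertex 2.2 2.6 1.9
   vertex 2.7 3.2 3.4
  endloop
 endfacet
 facet normal 0.489 0.374 -0.788
  outer loop
   vertex 2.1 1.3 0.8
   vertex 1.6 0.9 0.3
   vertex 0.9 3.5 1.1
  endloop
 endfacet
 facet normal 0.534 0.393 -0.749
  outer loop
   vertex 2.1 1.3 0.8
   vertex 0.9 3.5 1.1
   vertex 2.3 1.6 1.1
  endloop
 endfacet
 facet normal 0.763 -0.176 -0.622
  outer loop
   vertex 2.1 1.3 0.8
   vertex 3.7 0.1 3.1
   vertex 1.6 0.9 0.3
  endloop
 endfacet
 facet normal 0.825 0.016 -0.565
  outer loop
   vertex 2.1 1.3 0.8
   vertex 2.3 1.6 1.1
   vertex 3.7 0.1 3.1
  endloop
 endfacet
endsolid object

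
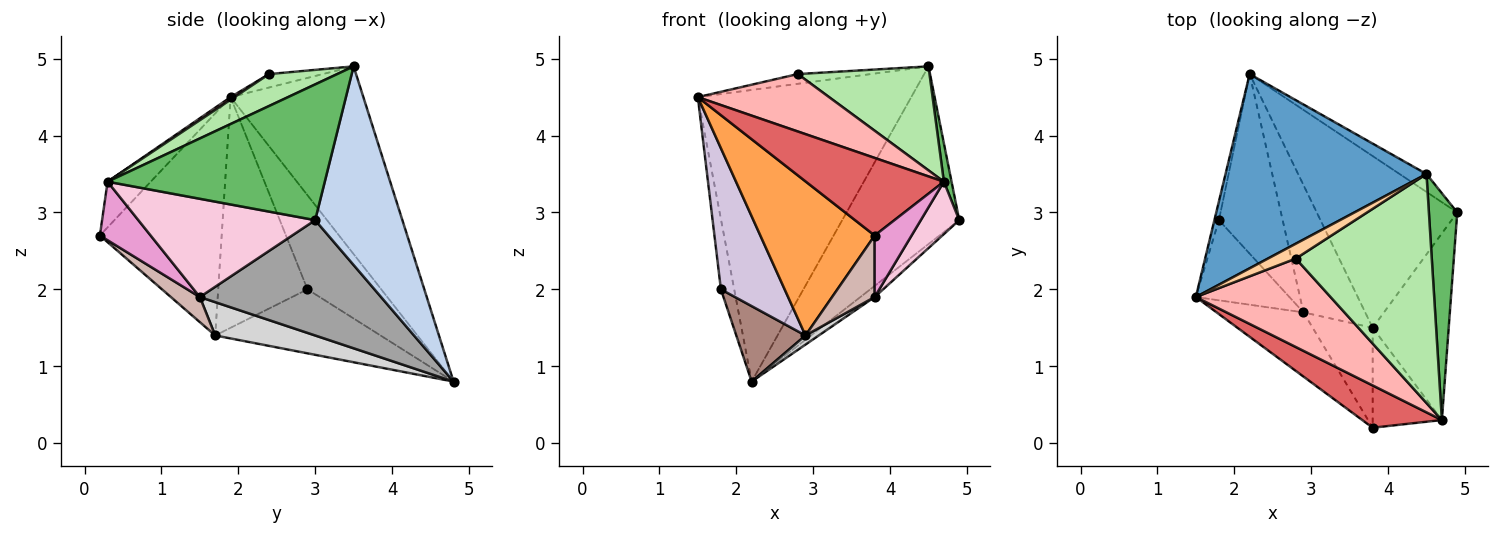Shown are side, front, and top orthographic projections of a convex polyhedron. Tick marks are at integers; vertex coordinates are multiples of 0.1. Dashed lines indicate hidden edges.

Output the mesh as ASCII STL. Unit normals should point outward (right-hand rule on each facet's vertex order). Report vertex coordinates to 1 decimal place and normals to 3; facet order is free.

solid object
 facet normal -0.460 0.739 0.492
  outer loop
   vertex 4.5 3.5 4.9
   vertex 2.2 4.8 0.8
   vertex 1.5 1.9 4.5
  endloop
 endfacet
 facet normal 0.596 0.799 -0.081
  outer loop
   vertex 4.5 3.5 4.9
   vertex 4.9 3.0 2.9
   vertex 2.2 4.8 0.8
  endloop
 endfacet
 facet normal -0.701 -0.658 -0.274
  outer loop
   vertex 2.9 1.7 1.4
   vertex 3.8 0.2 2.7
   vertex 1.5 1.9 4.5
  endloop
 endfacet
 facet normal -0.374 0.508 0.776
  outer loop
   vertex 2.8 2.4 4.8
   vertex 4.5 3.5 4.9
   vertex 1.5 1.9 4.5
  endloop
 endfacet
 facet normal 0.978 -0.035 0.204
  outer loop
   vertex 4.7 0.3 3.4
   vertex 4.9 3.0 2.9
   vertex 4.5 3.5 4.9
  endloop
 endfacet
 facet normal 0.209 -0.404 0.890
  outer loop
   vertex 4.7 0.3 3.4
   vertex 4.5 3.5 4.9
   vertex 2.8 2.4 4.8
  endloop
 endfacet
 facet normal -0.265 -0.847 0.461
  outer loop
   vertex 4.7 0.3 3.4
   vertex 1.5 1.9 4.5
   vertex 3.8 0.2 2.7
  endloop
 endfacet
 facet normal 0.016 -0.545 0.839
  outer loop
   vertex 4.7 0.3 3.4
   vertex 2.8 2.4 4.8
   vertex 1.5 1.9 4.5
  endloop
 endfacet
 facet normal -0.983 0.177 -0.047
  outer loop
   vertex 1.8 2.9 2.0
   vertex 1.5 1.9 4.5
   vertex 2.2 4.8 0.8
  endloop
 endfacet
 facet normal -0.773 -0.552 -0.313
  outer loop
   vertex 1.8 2.9 2.0
   vertex 2.9 1.7 1.4
   vertex 1.5 1.9 4.5
  endloop
 endfacet
 facet normal -0.679 -0.284 -0.677
  outer loop
   vertex 1.8 2.9 2.0
   vertex 2.2 4.8 0.8
   vertex 2.9 1.7 1.4
  endloop
 endfacet
 facet normal 0.336 -0.494 -0.802
  outer loop
   vertex 3.8 1.5 1.9
   vertex 3.8 0.2 2.7
   vertex 2.9 1.7 1.4
  endloop
 endfacet
 facet normal 0.585 -0.425 -0.691
  outer loop
   vertex 3.8 1.5 1.9
   vertex 4.7 0.3 3.4
   vertex 3.8 0.2 2.7
  endloop
 endfacet
 facet normal 0.779 -0.169 -0.603
  outer loop
   vertex 3.8 1.5 1.9
   vertex 4.9 3.0 2.9
   vertex 4.7 0.3 3.4
  endloop
 endfacet
 facet normal 0.634 0.050 -0.772
  outer loop
   vertex 3.8 1.5 1.9
   vertex 2.2 4.8 0.8
   vertex 4.9 3.0 2.9
  endloop
 endfacet
 facet normal 0.474 -0.063 -0.878
  outer loop
   vertex 3.8 1.5 1.9
   vertex 2.9 1.7 1.4
   vertex 2.2 4.8 0.8
  endloop
 endfacet
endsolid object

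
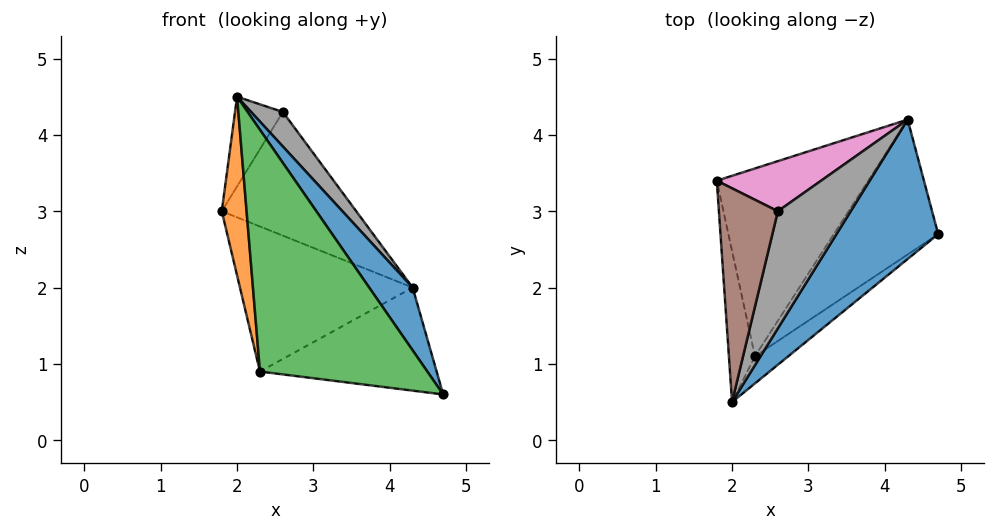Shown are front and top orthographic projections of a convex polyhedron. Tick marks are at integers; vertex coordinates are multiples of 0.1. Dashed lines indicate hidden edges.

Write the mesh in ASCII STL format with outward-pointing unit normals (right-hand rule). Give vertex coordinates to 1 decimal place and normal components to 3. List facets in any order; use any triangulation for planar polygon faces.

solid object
 facet normal 0.855 -0.213 0.472
  outer loop
   vertex 4.3 4.2 2.0
   vertex 2.0 0.5 4.5
   vertex 4.7 2.7 0.6
  endloop
 endfacet
 facet normal -0.987 -0.121 -0.102
  outer loop
   vertex 2.3 1.1 0.9
   vertex 2.0 0.5 4.5
   vertex 1.8 3.4 3.0
  endloop
 endfacet
 facet normal 0.544 -0.834 -0.094
  outer loop
   vertex 2.3 1.1 0.9
   vertex 4.7 2.7 0.6
   vertex 2.0 0.5 4.5
  endloop
 endfacet
 facet normal -0.456 0.544 -0.704
  outer loop
   vertex 2.3 1.1 0.9
   vertex 1.8 3.4 3.0
   vertex 4.3 4.2 2.0
  endloop
 endfacet
 facet normal -0.450 0.542 -0.710
  outer loop
   vertex 2.3 1.1 0.9
   vertex 4.3 4.2 2.0
   vertex 4.7 2.7 0.6
  endloop
 endfacet
 facet normal -0.794 0.235 0.561
  outer loop
   vertex 2.6 3.0 4.3
   vertex 1.8 3.4 3.0
   vertex 2.0 0.5 4.5
  endloop
 endfacet
 facet normal -0.145 0.917 0.371
  outer loop
   vertex 2.6 3.0 4.3
   vertex 4.3 4.2 2.0
   vertex 1.8 3.4 3.0
  endloop
 endfacet
 facet normal 0.832 -0.157 0.533
  outer loop
   vertex 2.6 3.0 4.3
   vertex 2.0 0.5 4.5
   vertex 4.3 4.2 2.0
  endloop
 endfacet
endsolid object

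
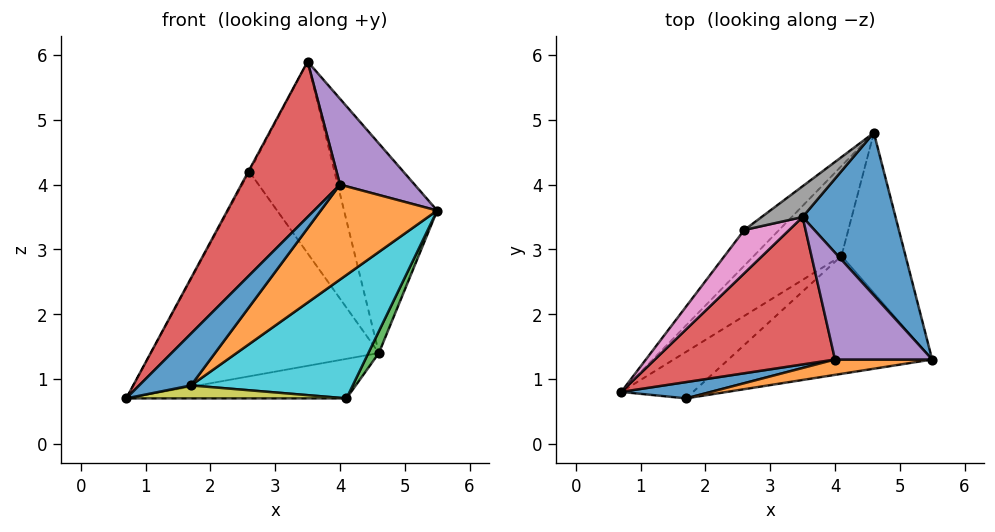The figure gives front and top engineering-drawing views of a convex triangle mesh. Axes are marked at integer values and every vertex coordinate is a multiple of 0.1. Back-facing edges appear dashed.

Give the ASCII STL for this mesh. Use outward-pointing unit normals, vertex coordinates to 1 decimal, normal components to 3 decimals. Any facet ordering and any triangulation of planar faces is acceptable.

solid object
 facet normal 0.844 0.424 0.329
  outer loop
   vertex 3.5 3.5 5.9
   vertex 5.5 1.3 3.6
   vertex 4.6 4.8 1.4
  endloop
 endfacet
 facet normal -0.241 0.391 -0.888
  outer loop
   vertex 4.1 2.9 0.7
   vertex 0.7 0.8 0.7
   vertex 4.6 4.8 1.4
  endloop
 endfacet
 facet normal 0.885 -0.063 -0.462
  outer loop
   vertex 4.1 2.9 0.7
   vertex 4.6 4.8 1.4
   vertex 5.5 1.3 3.6
  endloop
 endfacet
 facet normal -0.501 -0.628 0.596
  outer loop
   vertex 4.0 1.3 4.0
   vertex 3.5 3.5 5.9
   vertex 0.7 0.8 0.7
  endloop
 endfacet
 facet normal 0.204 -0.613 0.763
  outer loop
   vertex 4.0 1.3 4.0
   vertex 5.5 1.3 3.6
   vertex 3.5 3.5 5.9
  endloop
 endfacet
 facet normal -0.700 0.704 -0.123
  outer loop
   vertex 2.6 3.3 4.2
   vertex 4.6 4.8 1.4
   vertex 0.7 0.8 0.7
  endloop
 endfacet
 facet normal -0.885 0.020 0.466
  outer loop
   vertex 2.6 3.3 4.2
   vertex 0.7 0.8 0.7
   vertex 3.5 3.5 5.9
  endloop
 endfacet
 facet normal -0.460 0.876 0.141
  outer loop
   vertex 2.6 3.3 4.2
   vertex 3.5 3.5 5.9
   vertex 4.6 4.8 1.4
  endloop
 endfacet
 facet normal 0.164 -0.265 -0.950
  outer loop
   vertex 1.7 0.7 0.9
   vertex 0.7 0.8 0.7
   vertex 4.1 2.9 0.7
  endloop
 endfacet
 facet normal 0.518 -0.618 -0.591
  outer loop
   vertex 1.7 0.7 0.9
   vertex 4.1 2.9 0.7
   vertex 5.5 1.3 3.6
  endloop
 endfacet
 facet normal -0.154 -0.943 0.296
  outer loop
   vertex 1.7 0.7 0.9
   vertex 4.0 1.3 4.0
   vertex 0.7 0.8 0.7
  endloop
 endfacet
 facet normal 0.042 -0.986 0.159
  outer loop
   vertex 1.7 0.7 0.9
   vertex 5.5 1.3 3.6
   vertex 4.0 1.3 4.0
  endloop
 endfacet
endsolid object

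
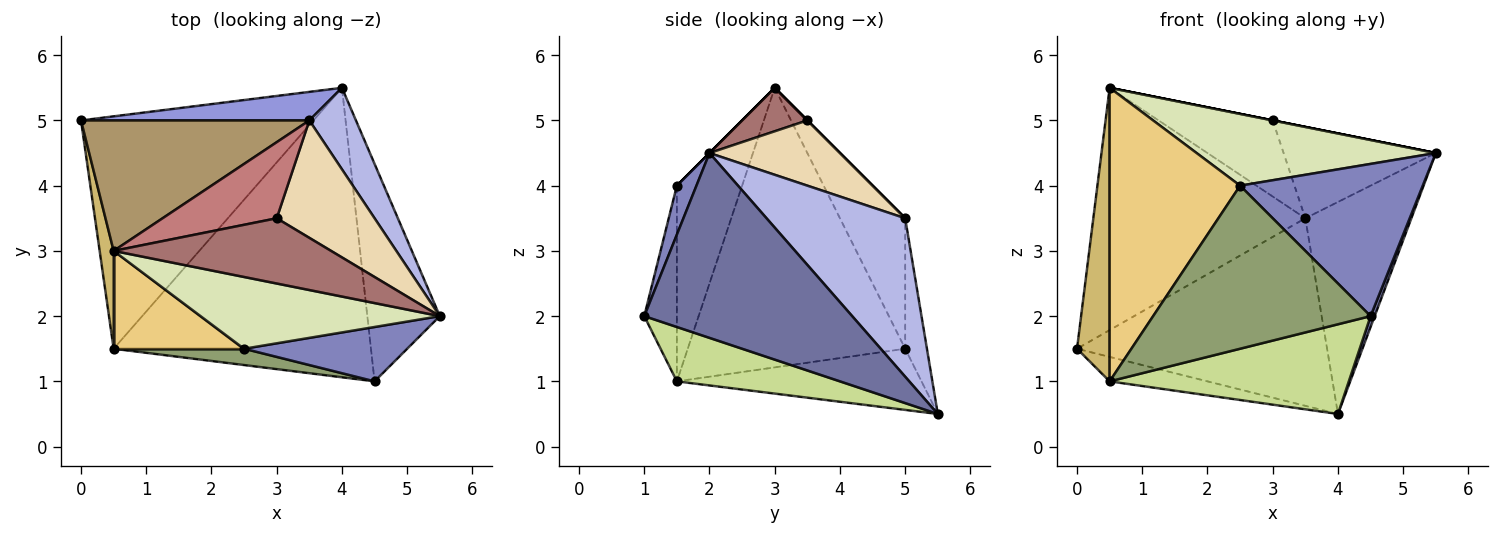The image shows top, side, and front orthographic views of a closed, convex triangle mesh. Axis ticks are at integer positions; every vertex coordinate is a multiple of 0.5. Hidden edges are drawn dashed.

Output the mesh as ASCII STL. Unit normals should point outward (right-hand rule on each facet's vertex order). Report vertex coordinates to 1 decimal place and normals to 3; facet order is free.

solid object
 facet normal 0.931 -0.018 -0.365
  outer loop
   vertex 4.5 1.0 2.0
   vertex 4.0 5.5 0.5
   vertex 5.5 2.0 4.5
  endloop
 endfacet
 facet normal 0.100 -0.937 0.335
  outer loop
   vertex 2.5 1.5 4.0
   vertex 4.5 1.0 2.0
   vertex 5.5 2.0 4.5
  endloop
 endfacet
 facet normal -0.086 0.985 0.150
  outer loop
   vertex 3.5 5.0 3.5
   vertex 4.0 5.5 0.5
   vertex 0.0 5.0 1.5
  endloop
 endfacet
 facet normal 0.774 0.592 0.228
  outer loop
   vertex 3.5 5.0 3.5
   vertex 5.5 2.0 4.5
   vertex 4.0 5.5 0.5
  endloop
 endfacet
 facet normal -0.148 -0.984 0.098
  outer loop
   vertex 0.5 1.5 1.0
   vertex 4.5 1.0 2.0
   vertex 2.5 1.5 4.0
  endloop
 endfacet
 facet normal -0.253 0.101 -0.962
  outer loop
   vertex 0.5 1.5 1.0
   vertex 0.0 5.0 1.5
   vertex 4.0 5.5 0.5
  endloop
 endfacet
 facet normal 0.198 -0.290 -0.936
  outer loop
   vertex 0.5 1.5 1.0
   vertex 4.0 5.5 0.5
   vertex 4.5 1.0 2.0
  endloop
 endfacet
 facet normal 0.000 -0.707 0.707
  outer loop
   vertex 0.5 3.0 5.5
   vertex 2.5 1.5 4.0
   vertex 5.5 2.0 4.5
  endloop
 endfacet
 facet normal -0.261 0.850 0.458
  outer loop
   vertex 0.5 3.0 5.5
   vertex 3.5 5.0 3.5
   vertex 0.0 5.0 1.5
  endloop
 endfacet
 facet normal -0.988 -0.148 0.049
  outer loop
   vertex 0.5 3.0 5.5
   vertex 0.0 5.0 1.5
   vertex 0.5 1.5 1.0
  endloop
 endfacet
 facet normal -0.429 -0.857 0.286
  outer loop
   vertex 0.5 3.0 5.5
   vertex 0.5 1.5 1.0
   vertex 2.5 1.5 4.0
  endloop
 endfacet
 facet normal 0.466 0.543 0.699
  outer loop
   vertex 3.0 3.5 5.0
   vertex 5.5 2.0 4.5
   vertex 3.5 5.0 3.5
  endloop
 endfacet
 facet normal 0.196 0.000 0.981
  outer loop
   vertex 3.0 3.5 5.0
   vertex 0.5 3.0 5.5
   vertex 5.5 2.0 4.5
  endloop
 endfacet
 facet normal 0.000 0.707 0.707
  outer loop
   vertex 3.0 3.5 5.0
   vertex 3.5 5.0 3.5
   vertex 0.5 3.0 5.5
  endloop
 endfacet
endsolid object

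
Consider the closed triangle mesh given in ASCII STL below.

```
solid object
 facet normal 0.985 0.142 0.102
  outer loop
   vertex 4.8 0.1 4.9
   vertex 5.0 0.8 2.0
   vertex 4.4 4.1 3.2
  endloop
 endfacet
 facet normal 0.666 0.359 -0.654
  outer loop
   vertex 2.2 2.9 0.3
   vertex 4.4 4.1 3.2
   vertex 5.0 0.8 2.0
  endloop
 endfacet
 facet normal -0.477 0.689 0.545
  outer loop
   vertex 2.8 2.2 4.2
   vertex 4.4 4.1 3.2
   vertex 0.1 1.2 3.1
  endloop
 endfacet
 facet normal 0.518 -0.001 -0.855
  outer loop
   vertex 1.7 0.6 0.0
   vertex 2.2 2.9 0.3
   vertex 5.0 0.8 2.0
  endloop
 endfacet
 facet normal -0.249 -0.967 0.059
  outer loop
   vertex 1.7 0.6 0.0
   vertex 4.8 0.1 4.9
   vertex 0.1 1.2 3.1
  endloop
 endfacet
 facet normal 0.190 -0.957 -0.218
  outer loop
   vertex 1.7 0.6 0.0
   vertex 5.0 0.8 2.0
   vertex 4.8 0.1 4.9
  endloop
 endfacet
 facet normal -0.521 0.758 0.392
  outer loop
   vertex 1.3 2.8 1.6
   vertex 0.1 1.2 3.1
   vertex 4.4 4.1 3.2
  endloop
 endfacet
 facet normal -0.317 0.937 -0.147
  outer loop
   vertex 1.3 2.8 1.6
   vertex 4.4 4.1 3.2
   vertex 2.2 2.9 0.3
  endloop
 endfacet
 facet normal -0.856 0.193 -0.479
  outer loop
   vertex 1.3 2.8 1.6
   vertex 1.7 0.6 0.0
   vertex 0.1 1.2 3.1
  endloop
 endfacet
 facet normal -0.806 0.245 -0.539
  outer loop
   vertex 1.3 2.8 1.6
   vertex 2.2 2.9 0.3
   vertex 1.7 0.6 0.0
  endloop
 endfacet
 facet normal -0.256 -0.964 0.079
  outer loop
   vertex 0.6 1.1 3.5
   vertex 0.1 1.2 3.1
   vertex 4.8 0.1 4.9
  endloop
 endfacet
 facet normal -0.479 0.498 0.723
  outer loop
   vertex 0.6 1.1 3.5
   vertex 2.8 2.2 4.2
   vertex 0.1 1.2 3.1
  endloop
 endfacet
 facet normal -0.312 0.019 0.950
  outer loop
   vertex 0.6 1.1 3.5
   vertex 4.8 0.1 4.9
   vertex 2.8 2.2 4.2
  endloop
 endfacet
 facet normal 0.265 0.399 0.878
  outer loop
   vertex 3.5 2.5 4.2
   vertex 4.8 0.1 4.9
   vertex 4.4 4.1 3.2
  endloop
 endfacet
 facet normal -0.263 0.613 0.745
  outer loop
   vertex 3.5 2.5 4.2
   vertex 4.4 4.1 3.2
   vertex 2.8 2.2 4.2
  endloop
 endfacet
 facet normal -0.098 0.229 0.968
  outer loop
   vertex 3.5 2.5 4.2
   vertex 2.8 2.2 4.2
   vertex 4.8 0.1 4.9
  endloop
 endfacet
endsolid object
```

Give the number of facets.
16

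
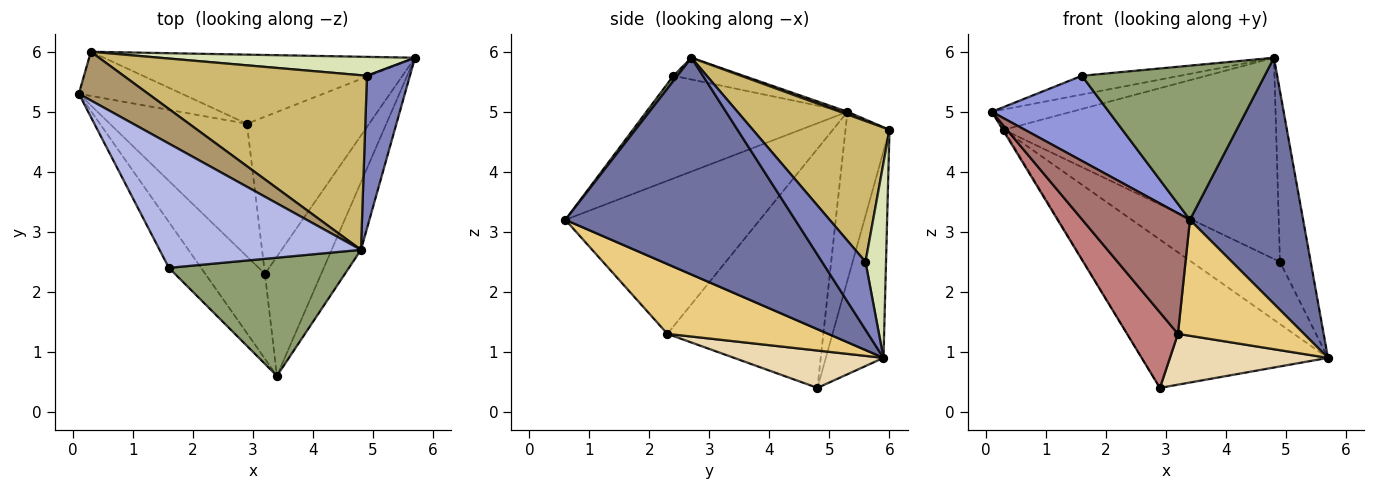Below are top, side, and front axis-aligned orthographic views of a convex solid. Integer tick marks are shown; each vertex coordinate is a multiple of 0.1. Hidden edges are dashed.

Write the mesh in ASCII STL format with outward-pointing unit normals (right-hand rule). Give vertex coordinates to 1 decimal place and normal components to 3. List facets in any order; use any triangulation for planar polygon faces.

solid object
 facet normal 0.890 -0.439 -0.121
  outer loop
   vertex 4.8 2.7 5.9
   vertex 3.4 0.6 3.2
   vertex 5.7 5.9 0.9
  endloop
 endfacet
 facet normal 0.725 0.513 0.459
  outer loop
   vertex 4.9 5.6 2.5
   vertex 4.8 2.7 5.9
   vertex 5.7 5.9 0.9
  endloop
 endfacet
 facet normal -0.834 -0.486 -0.261
  outer loop
   vertex 1.6 2.4 5.6
   vertex 0.1 5.3 5.0
   vertex 3.4 0.6 3.2
  endloop
 endfacet
 facet normal -0.106 0.149 0.983
  outer loop
   vertex 1.6 2.4 5.6
   vertex 4.8 2.7 5.9
   vertex 0.1 5.3 5.0
  endloop
 endfacet
 facet normal 0.017 -0.794 0.608
  outer loop
   vertex 1.6 2.4 5.6
   vertex 3.4 0.6 3.2
   vertex 4.8 2.7 5.9
  endloop
 endfacet
 facet normal -0.853 0.020 -0.521
  outer loop
   vertex 0.3 6.0 4.7
   vertex 2.9 4.8 0.4
   vertex 0.1 5.3 5.0
  endloop
 endfacet
 facet normal -0.270 0.873 -0.407
  outer loop
   vertex 0.3 6.0 4.7
   vertex 5.7 5.9 0.9
   vertex 2.9 4.8 0.4
  endloop
 endfacet
 facet normal 0.217 0.934 0.284
  outer loop
   vertex 0.3 6.0 4.7
   vertex 4.9 5.6 2.5
   vertex 5.7 5.9 0.9
  endloop
 endfacet
 facet normal 0.036 0.385 0.922
  outer loop
   vertex 0.3 6.0 4.7
   vertex 0.1 5.3 5.0
   vertex 4.8 2.7 5.9
  endloop
 endfacet
 facet normal 0.354 0.706 0.613
  outer loop
   vertex 0.3 6.0 4.7
   vertex 4.8 2.7 5.9
   vertex 4.9 5.6 2.5
  endloop
 endfacet
 facet normal 0.664 -0.521 -0.536
  outer loop
   vertex 3.2 2.3 1.3
   vertex 5.7 5.9 0.9
   vertex 3.4 0.6 3.2
  endloop
 endfacet
 facet normal 0.279 -0.295 -0.914
  outer loop
   vertex 3.2 2.3 1.3
   vertex 2.9 4.8 0.4
   vertex 5.7 5.9 0.9
  endloop
 endfacet
 facet normal -0.828 -0.458 -0.323
  outer loop
   vertex 3.2 2.3 1.3
   vertex 3.4 0.6 3.2
   vertex 0.1 5.3 5.0
  endloop
 endfacet
 facet normal -0.835 -0.272 -0.479
  outer loop
   vertex 3.2 2.3 1.3
   vertex 0.1 5.3 5.0
   vertex 2.9 4.8 0.4
  endloop
 endfacet
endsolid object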